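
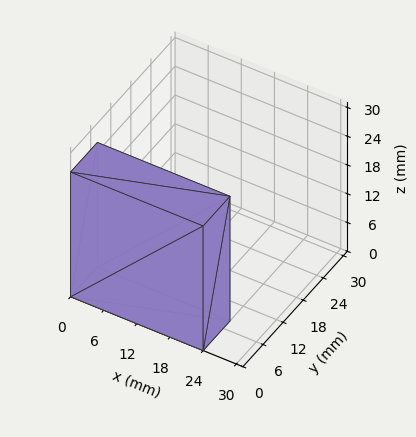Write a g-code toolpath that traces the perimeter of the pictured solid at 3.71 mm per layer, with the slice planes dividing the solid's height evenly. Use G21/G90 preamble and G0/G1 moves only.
Reading the render: the shape is a rectangular box, roughly 24 × 8 mm footprint and 26 mm tall (dimensions read to the nearest mm from the axis ticks). For the g-code, the solid's height is divided into equal slices at the stated Δz and each level perimeter traced with G1 moves after a G0 lift.

; perimeter-only toolpath
G21 ; units = mm
G90 ; absolute positioning
G28 ; home
; layer 1
G0 Z3.71
G0 X0.00 Y0.00
G1 X24.00 Y0.00
G1 X24.00 Y8.00
G1 X0.00 Y8.00
G1 X0.00 Y0.00
; layer 2
G0 Z7.43
G0 X0.00 Y0.00
G1 X24.00 Y0.00
G1 X24.00 Y8.00
G1 X0.00 Y8.00
G1 X0.00 Y0.00
; layer 3
G0 Z11.14
G0 X0.00 Y0.00
G1 X24.00 Y0.00
G1 X24.00 Y8.00
G1 X0.00 Y8.00
G1 X0.00 Y0.00
; layer 4
G0 Z14.86
G0 X0.00 Y0.00
G1 X24.00 Y0.00
G1 X24.00 Y8.00
G1 X0.00 Y8.00
G1 X0.00 Y0.00
; layer 5
G0 Z18.57
G0 X0.00 Y0.00
G1 X24.00 Y0.00
G1 X24.00 Y8.00
G1 X0.00 Y8.00
G1 X0.00 Y0.00
; layer 6
G0 Z22.29
G0 X0.00 Y0.00
G1 X24.00 Y0.00
G1 X24.00 Y8.00
G1 X0.00 Y8.00
G1 X0.00 Y0.00
; layer 7
G0 Z26.00
G0 X0.00 Y0.00
G1 X24.00 Y0.00
G1 X24.00 Y8.00
G1 X0.00 Y8.00
G1 X0.00 Y0.00
M2 ; end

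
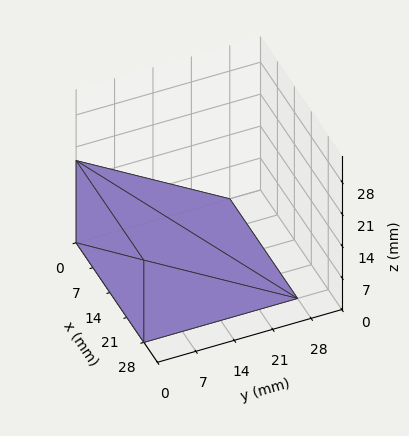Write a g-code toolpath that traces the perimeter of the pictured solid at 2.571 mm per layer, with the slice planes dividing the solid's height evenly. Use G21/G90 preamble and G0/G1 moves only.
Reading the render: the shape is a wedge (ramp): 28 × 28 mm base, rising to 18 mm along the y=0 edge and sloping linearly to z=0 at y=28 (dimensions read to the nearest mm from the axis ticks). For the g-code, the solid's height is divided into equal slices at the stated Δz and each level perimeter traced with G1 moves after a G0 lift.

; perimeter-only toolpath
G21 ; units = mm
G90 ; absolute positioning
G28 ; home
; layer 1
G0 Z2.571
G0 X0.000 Y0.000
G1 X28.000 Y0.000
G1 X28.000 Y24.000
G1 X0.000 Y24.000
G1 X0.000 Y0.000
; layer 2
G0 Z5.143
G0 X0.000 Y0.000
G1 X28.000 Y0.000
G1 X28.000 Y20.000
G1 X0.000 Y20.000
G1 X0.000 Y0.000
; layer 3
G0 Z7.714
G0 X0.000 Y0.000
G1 X28.000 Y0.000
G1 X28.000 Y16.000
G1 X0.000 Y16.000
G1 X0.000 Y0.000
; layer 4
G0 Z10.286
G0 X0.000 Y0.000
G1 X28.000 Y0.000
G1 X28.000 Y12.000
G1 X0.000 Y12.000
G1 X0.000 Y0.000
; layer 5
G0 Z12.857
G0 X0.000 Y0.000
G1 X28.000 Y0.000
G1 X28.000 Y8.000
G1 X0.000 Y8.000
G1 X0.000 Y0.000
; layer 6
G0 Z15.429
G0 X0.000 Y0.000
G1 X28.000 Y0.000
G1 X28.000 Y4.000
G1 X0.000 Y4.000
G1 X0.000 Y0.000
M2 ; end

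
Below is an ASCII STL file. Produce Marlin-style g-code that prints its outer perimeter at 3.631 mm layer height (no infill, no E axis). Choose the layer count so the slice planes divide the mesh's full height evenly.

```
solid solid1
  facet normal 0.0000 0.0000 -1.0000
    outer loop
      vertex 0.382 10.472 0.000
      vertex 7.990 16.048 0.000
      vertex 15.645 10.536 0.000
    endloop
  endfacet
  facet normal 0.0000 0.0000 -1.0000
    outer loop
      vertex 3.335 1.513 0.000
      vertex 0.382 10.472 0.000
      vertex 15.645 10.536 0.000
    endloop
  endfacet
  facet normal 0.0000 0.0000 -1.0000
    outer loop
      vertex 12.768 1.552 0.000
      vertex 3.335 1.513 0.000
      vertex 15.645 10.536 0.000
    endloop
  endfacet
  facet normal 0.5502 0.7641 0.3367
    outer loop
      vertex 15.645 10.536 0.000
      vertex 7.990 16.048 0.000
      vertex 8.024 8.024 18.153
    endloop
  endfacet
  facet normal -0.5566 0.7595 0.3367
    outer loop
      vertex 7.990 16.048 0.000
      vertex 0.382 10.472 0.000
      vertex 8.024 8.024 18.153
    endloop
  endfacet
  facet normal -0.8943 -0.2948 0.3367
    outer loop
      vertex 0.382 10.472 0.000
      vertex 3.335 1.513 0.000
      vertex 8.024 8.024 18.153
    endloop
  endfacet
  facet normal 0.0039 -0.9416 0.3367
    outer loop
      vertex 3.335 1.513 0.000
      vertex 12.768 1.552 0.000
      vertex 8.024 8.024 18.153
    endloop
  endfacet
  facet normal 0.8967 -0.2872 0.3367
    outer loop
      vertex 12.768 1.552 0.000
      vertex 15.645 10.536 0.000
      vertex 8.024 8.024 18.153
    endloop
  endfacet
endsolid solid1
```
; perimeter-only toolpath
G21 ; units = mm
G90 ; absolute positioning
G28 ; home
; layer 1
G0 Z3.631
G0 X14.121 Y10.034
G1 X7.997 Y14.443
G1 X1.910 Y9.982
G1 X4.273 Y2.815
G1 X11.819 Y2.846
G1 X14.121 Y10.034
; layer 2
G0 Z7.261
G0 X12.597 Y9.531
G1 X8.004 Y12.838
G1 X3.439 Y9.493
G1 X5.211 Y4.117
G1 X10.870 Y4.141
G1 X12.597 Y9.531
; layer 3
G0 Z10.892
G0 X11.072 Y9.029
G1 X8.010 Y11.234
G1 X4.967 Y9.003
G1 X6.148 Y5.420
G1 X9.922 Y5.435
G1 X11.072 Y9.029
; layer 4
G0 Z14.522
G0 X9.548 Y8.526
G1 X8.017 Y9.629
G1 X6.496 Y8.514
G1 X7.086 Y6.722
G1 X8.973 Y6.730
G1 X9.548 Y8.526
M2 ; end

The solid is a regular 5-sided pyramid, base circumscribed radius ≈ 8.02 mm, apex at z ≈ 18.2 mm. Slicing at Δz = 3.631 mm — 5 equal slices spanning the solid's height, so layer i sits at z = i·h/5 — gives 4 non-empty perimeters. Each is a 5-segment closed polygon; G0 lifts to the layer z and rapids to the start vertex, then G1 traces the edges. The cross-section shrinks linearly with z (the slice at the apex is degenerate and omitted).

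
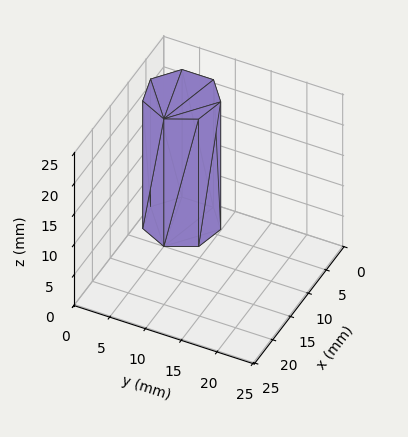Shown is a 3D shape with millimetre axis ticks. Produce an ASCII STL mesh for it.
Reading the render: the shape is a regular 7-sided prism (a cylinder approximated with 7 flat sides), circumscribed radius ≈ 5 mm, height ≈ 21 mm (dimensions read to the nearest mm from the axis ticks). For the STL, each face is triangulated and given an outward normal.

solid part
  facet normal 0.0000 0.0000 -1.0000
    outer loop
      vertex 3.9 9.9 0.0
      vertex 8.1 8.9 0.0
      vertex 10.0 5.0 0.0
    endloop
  endfacet
  facet normal 0.0000 0.0000 -1.0000
    outer loop
      vertex 0.5 7.2 0.0
      vertex 3.9 9.9 0.0
      vertex 10.0 5.0 0.0
    endloop
  endfacet
  facet normal 0.0000 0.0000 -1.0000
    outer loop
      vertex 0.5 2.8 0.0
      vertex 0.5 7.2 0.0
      vertex 10.0 5.0 0.0
    endloop
  endfacet
  facet normal 0.0000 0.0000 -1.0000
    outer loop
      vertex 3.9 0.1 0.0
      vertex 0.5 2.8 0.0
      vertex 10.0 5.0 0.0
    endloop
  endfacet
  facet normal 0.0000 0.0000 -1.0000
    outer loop
      vertex 8.1 1.1 0.0
      vertex 3.9 0.1 0.0
      vertex 10.0 5.0 0.0
    endloop
  endfacet
  facet normal 0.0000 0.0000 1.0000
    outer loop
      vertex 10.0 5.0 21.0
      vertex 8.1 8.9 21.0
      vertex 3.9 9.9 21.0
    endloop
  endfacet
  facet normal 0.0000 0.0000 1.0000
    outer loop
      vertex 10.0 5.0 21.0
      vertex 3.9 9.9 21.0
      vertex 0.5 7.2 21.0
    endloop
  endfacet
  facet normal 0.0000 0.0000 1.0000
    outer loop
      vertex 10.0 5.0 21.0
      vertex 0.5 7.2 21.0
      vertex 0.5 2.8 21.0
    endloop
  endfacet
  facet normal 0.0000 0.0000 1.0000
    outer loop
      vertex 10.0 5.0 21.0
      vertex 0.5 2.8 21.0
      vertex 3.9 0.1 21.0
    endloop
  endfacet
  facet normal 0.0000 0.0000 1.0000
    outer loop
      vertex 10.0 5.0 21.0
      vertex 3.9 0.1 21.0
      vertex 8.1 1.1 21.0
    endloop
  endfacet
  facet normal 0.8990 0.4380 0.0000
    outer loop
      vertex 10.0 5.0 0.0
      vertex 8.1 8.9 0.0
      vertex 8.1 8.9 21.0
    endloop
  endfacet
  facet normal 0.8990 0.4380 0.0000
    outer loop
      vertex 10.0 5.0 0.0
      vertex 8.1 8.9 21.0
      vertex 10.0 5.0 21.0
    endloop
  endfacet
  facet normal 0.2316 0.9728 0.0000
    outer loop
      vertex 8.1 8.9 0.0
      vertex 3.9 9.9 0.0
      vertex 3.9 9.9 21.0
    endloop
  endfacet
  facet normal 0.2316 0.9728 0.0000
    outer loop
      vertex 8.1 8.9 0.0
      vertex 3.9 9.9 21.0
      vertex 8.1 8.9 21.0
    endloop
  endfacet
  facet normal -0.6219 0.7831 0.0000
    outer loop
      vertex 3.9 9.9 0.0
      vertex 0.5 7.2 0.0
      vertex 0.5 7.2 21.0
    endloop
  endfacet
  facet normal -0.6219 0.7831 0.0000
    outer loop
      vertex 3.9 9.9 0.0
      vertex 0.5 7.2 21.0
      vertex 3.9 9.9 21.0
    endloop
  endfacet
  facet normal -1.0000 0.0000 0.0000
    outer loop
      vertex 0.5 7.2 0.0
      vertex 0.5 2.8 0.0
      vertex 0.5 2.8 21.0
    endloop
  endfacet
  facet normal -1.0000 0.0000 0.0000
    outer loop
      vertex 0.5 7.2 0.0
      vertex 0.5 2.8 21.0
      vertex 0.5 7.2 21.0
    endloop
  endfacet
  facet normal -0.6219 -0.7831 0.0000
    outer loop
      vertex 0.5 2.8 0.0
      vertex 3.9 0.1 0.0
      vertex 3.9 0.1 21.0
    endloop
  endfacet
  facet normal -0.6219 -0.7831 0.0000
    outer loop
      vertex 0.5 2.8 0.0
      vertex 3.9 0.1 21.0
      vertex 0.5 2.8 21.0
    endloop
  endfacet
  facet normal 0.2316 -0.9728 0.0000
    outer loop
      vertex 3.9 0.1 0.0
      vertex 8.1 1.1 0.0
      vertex 8.1 1.1 21.0
    endloop
  endfacet
  facet normal 0.2316 -0.9728 0.0000
    outer loop
      vertex 3.9 0.1 0.0
      vertex 8.1 1.1 21.0
      vertex 3.9 0.1 21.0
    endloop
  endfacet
  facet normal 0.8990 -0.4380 0.0000
    outer loop
      vertex 8.1 1.1 0.0
      vertex 10.0 5.0 0.0
      vertex 10.0 5.0 21.0
    endloop
  endfacet
  facet normal 0.8990 -0.4380 0.0000
    outer loop
      vertex 8.1 1.1 0.0
      vertex 10.0 5.0 21.0
      vertex 8.1 1.1 21.0
    endloop
  endfacet
endsolid part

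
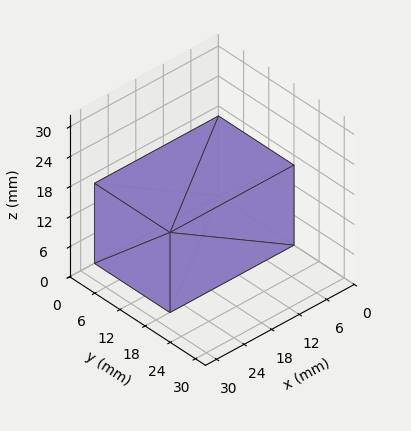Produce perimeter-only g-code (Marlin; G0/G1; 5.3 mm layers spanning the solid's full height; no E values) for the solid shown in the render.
Reading the render: the shape is a rectangular box, roughly 27 × 18 mm footprint and 16 mm tall (dimensions read to the nearest mm from the axis ticks). For the g-code, the solid's height is divided into equal slices at the stated Δz and each level perimeter traced with G1 moves after a G0 lift.

; perimeter-only toolpath
G21 ; units = mm
G90 ; absolute positioning
G28 ; home
; layer 1
G0 Z5.3
G0 X0.0 Y0.0
G1 X27.0 Y0.0
G1 X27.0 Y18.0
G1 X0.0 Y18.0
G1 X0.0 Y0.0
; layer 2
G0 Z10.7
G0 X0.0 Y0.0
G1 X27.0 Y0.0
G1 X27.0 Y18.0
G1 X0.0 Y18.0
G1 X0.0 Y0.0
; layer 3
G0 Z16.0
G0 X0.0 Y0.0
G1 X27.0 Y0.0
G1 X27.0 Y18.0
G1 X0.0 Y18.0
G1 X0.0 Y0.0
M2 ; end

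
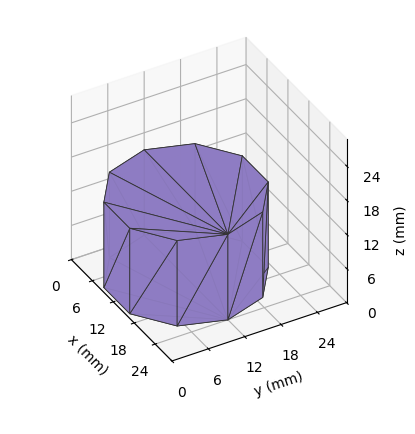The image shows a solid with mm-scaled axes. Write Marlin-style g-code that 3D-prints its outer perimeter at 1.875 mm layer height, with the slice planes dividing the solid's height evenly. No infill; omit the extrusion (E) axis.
Reading the render: the shape is a regular 10-sided prism (a cylinder approximated with 10 flat sides), circumscribed radius ≈ 12 mm, height ≈ 15 mm (dimensions read to the nearest mm from the axis ticks). For the g-code, the solid's height is divided into equal slices at the stated Δz and each level perimeter traced with G1 moves after a G0 lift.

; perimeter-only toolpath
G21 ; units = mm
G90 ; absolute positioning
G28 ; home
; layer 1
G0 Z1.875
G0 X24.000 Y12.000
G1 X21.708 Y19.053
G1 X15.708 Y23.413
G1 X8.292 Y23.413
G1 X2.292 Y19.053
G1 X0.000 Y12.000
G1 X2.292 Y4.947
G1 X8.292 Y0.587
G1 X15.708 Y0.587
G1 X21.708 Y4.947
G1 X24.000 Y12.000
; layer 2
G0 Z3.750
G0 X24.000 Y12.000
G1 X21.708 Y19.053
G1 X15.708 Y23.413
G1 X8.292 Y23.413
G1 X2.292 Y19.053
G1 X0.000 Y12.000
G1 X2.292 Y4.947
G1 X8.292 Y0.587
G1 X15.708 Y0.587
G1 X21.708 Y4.947
G1 X24.000 Y12.000
; layer 3
G0 Z5.625
G0 X24.000 Y12.000
G1 X21.708 Y19.053
G1 X15.708 Y23.413
G1 X8.292 Y23.413
G1 X2.292 Y19.053
G1 X0.000 Y12.000
G1 X2.292 Y4.947
G1 X8.292 Y0.587
G1 X15.708 Y0.587
G1 X21.708 Y4.947
G1 X24.000 Y12.000
; layer 4
G0 Z7.500
G0 X24.000 Y12.000
G1 X21.708 Y19.053
G1 X15.708 Y23.413
G1 X8.292 Y23.413
G1 X2.292 Y19.053
G1 X0.000 Y12.000
G1 X2.292 Y4.947
G1 X8.292 Y0.587
G1 X15.708 Y0.587
G1 X21.708 Y4.947
G1 X24.000 Y12.000
; layer 5
G0 Z9.375
G0 X24.000 Y12.000
G1 X21.708 Y19.053
G1 X15.708 Y23.413
G1 X8.292 Y23.413
G1 X2.292 Y19.053
G1 X0.000 Y12.000
G1 X2.292 Y4.947
G1 X8.292 Y0.587
G1 X15.708 Y0.587
G1 X21.708 Y4.947
G1 X24.000 Y12.000
; layer 6
G0 Z11.250
G0 X24.000 Y12.000
G1 X21.708 Y19.053
G1 X15.708 Y23.413
G1 X8.292 Y23.413
G1 X2.292 Y19.053
G1 X0.000 Y12.000
G1 X2.292 Y4.947
G1 X8.292 Y0.587
G1 X15.708 Y0.587
G1 X21.708 Y4.947
G1 X24.000 Y12.000
; layer 7
G0 Z13.125
G0 X24.000 Y12.000
G1 X21.708 Y19.053
G1 X15.708 Y23.413
G1 X8.292 Y23.413
G1 X2.292 Y19.053
G1 X0.000 Y12.000
G1 X2.292 Y4.947
G1 X8.292 Y0.587
G1 X15.708 Y0.587
G1 X21.708 Y4.947
G1 X24.000 Y12.000
; layer 8
G0 Z15.000
G0 X24.000 Y12.000
G1 X21.708 Y19.053
G1 X15.708 Y23.413
G1 X8.292 Y23.413
G1 X2.292 Y19.053
G1 X0.000 Y12.000
G1 X2.292 Y4.947
G1 X8.292 Y0.587
G1 X15.708 Y0.587
G1 X21.708 Y4.947
G1 X24.000 Y12.000
M2 ; end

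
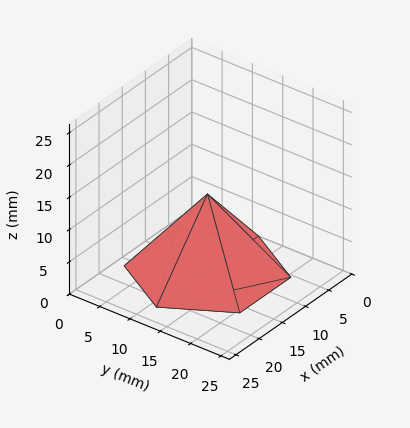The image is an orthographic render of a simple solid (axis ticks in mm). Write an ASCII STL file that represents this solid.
Reading the render: the shape is a regular 6-sided pyramid, base circumscribed radius ≈ 11 mm, apex at z ≈ 12 mm (dimensions read to the nearest mm from the axis ticks). For the STL, each face is triangulated and given an outward normal.

solid part
  facet normal 0.0000 0.0000 -1.0000
    outer loop
      vertex 5.50 20.53 0.00
      vertex 16.50 20.53 0.00
      vertex 22.00 11.00 0.00
    endloop
  endfacet
  facet normal 0.0000 0.0000 -1.0000
    outer loop
      vertex 0.00 11.00 0.00
      vertex 5.50 20.53 0.00
      vertex 22.00 11.00 0.00
    endloop
  endfacet
  facet normal 0.0000 0.0000 -1.0000
    outer loop
      vertex 5.50 1.47 0.00
      vertex 0.00 11.00 0.00
      vertex 22.00 11.00 0.00
    endloop
  endfacet
  facet normal 0.0000 0.0000 -1.0000
    outer loop
      vertex 16.50 1.47 0.00
      vertex 5.50 1.47 0.00
      vertex 22.00 11.00 0.00
    endloop
  endfacet
  facet normal 0.6783 0.3915 0.6218
    outer loop
      vertex 22.00 11.00 0.00
      vertex 16.50 20.53 0.00
      vertex 11.00 11.00 12.00
    endloop
  endfacet
  facet normal 0.0000 0.7831 0.6219
    outer loop
      vertex 16.50 20.53 0.00
      vertex 5.50 20.53 0.00
      vertex 11.00 11.00 12.00
    endloop
  endfacet
  facet normal -0.6783 0.3915 0.6218
    outer loop
      vertex 5.50 20.53 0.00
      vertex 0.00 11.00 0.00
      vertex 11.00 11.00 12.00
    endloop
  endfacet
  facet normal -0.6783 -0.3915 0.6218
    outer loop
      vertex 0.00 11.00 0.00
      vertex 5.50 1.47 0.00
      vertex 11.00 11.00 12.00
    endloop
  endfacet
  facet normal 0.0000 -0.7831 0.6219
    outer loop
      vertex 5.50 1.47 0.00
      vertex 16.50 1.47 0.00
      vertex 11.00 11.00 12.00
    endloop
  endfacet
  facet normal 0.6783 -0.3915 0.6218
    outer loop
      vertex 16.50 1.47 0.00
      vertex 22.00 11.00 0.00
      vertex 11.00 11.00 12.00
    endloop
  endfacet
endsolid part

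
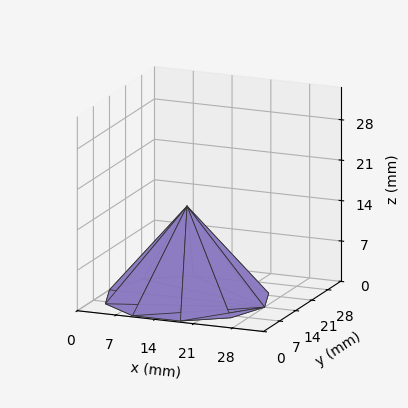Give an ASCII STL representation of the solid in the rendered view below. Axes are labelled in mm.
Reading the render: the shape is a regular 10-sided pyramid, base circumscribed radius ≈ 14 mm, apex at z ≈ 16 mm (dimensions read to the nearest mm from the axis ticks). For the STL, each face is triangulated and given an outward normal.

solid part
  facet normal 0.0000 0.0000 -1.0000
    outer loop
      vertex 18.326 27.315 0.000
      vertex 25.326 22.229 0.000
      vertex 28.000 14.000 0.000
    endloop
  endfacet
  facet normal 0.0000 0.0000 -1.0000
    outer loop
      vertex 9.674 27.315 0.000
      vertex 18.326 27.315 0.000
      vertex 28.000 14.000 0.000
    endloop
  endfacet
  facet normal 0.0000 0.0000 -1.0000
    outer loop
      vertex 2.674 22.229 0.000
      vertex 9.674 27.315 0.000
      vertex 28.000 14.000 0.000
    endloop
  endfacet
  facet normal 0.0000 0.0000 -1.0000
    outer loop
      vertex 0.000 14.000 0.000
      vertex 2.674 22.229 0.000
      vertex 28.000 14.000 0.000
    endloop
  endfacet
  facet normal 0.0000 0.0000 -1.0000
    outer loop
      vertex 2.674 5.771 0.000
      vertex 0.000 14.000 0.000
      vertex 28.000 14.000 0.000
    endloop
  endfacet
  facet normal 0.0000 0.0000 -1.0000
    outer loop
      vertex 9.674 0.685 0.000
      vertex 2.674 5.771 0.000
      vertex 28.000 14.000 0.000
    endloop
  endfacet
  facet normal 0.0000 0.0000 -1.0000
    outer loop
      vertex 18.326 0.685 0.000
      vertex 9.674 0.685 0.000
      vertex 28.000 14.000 0.000
    endloop
  endfacet
  facet normal 0.0000 0.0000 -1.0000
    outer loop
      vertex 25.326 5.771 0.000
      vertex 18.326 0.685 0.000
      vertex 28.000 14.000 0.000
    endloop
  endfacet
  facet normal 0.7310 0.2375 0.6397
    outer loop
      vertex 28.000 14.000 0.000
      vertex 25.326 22.229 0.000
      vertex 14.000 14.000 16.000
    endloop
  endfacet
  facet normal 0.4518 0.6219 0.6397
    outer loop
      vertex 25.326 22.229 0.000
      vertex 18.326 27.315 0.000
      vertex 14.000 14.000 16.000
    endloop
  endfacet
  facet normal 0.0000 0.7687 0.6397
    outer loop
      vertex 18.326 27.315 0.000
      vertex 9.674 27.315 0.000
      vertex 14.000 14.000 16.000
    endloop
  endfacet
  facet normal -0.4518 0.6219 0.6397
    outer loop
      vertex 9.674 27.315 0.000
      vertex 2.674 22.229 0.000
      vertex 14.000 14.000 16.000
    endloop
  endfacet
  facet normal -0.7310 0.2375 0.6397
    outer loop
      vertex 2.674 22.229 0.000
      vertex 0.000 14.000 0.000
      vertex 14.000 14.000 16.000
    endloop
  endfacet
  facet normal -0.7310 -0.2375 0.6397
    outer loop
      vertex 0.000 14.000 0.000
      vertex 2.674 5.771 0.000
      vertex 14.000 14.000 16.000
    endloop
  endfacet
  facet normal -0.4518 -0.6219 0.6397
    outer loop
      vertex 2.674 5.771 0.000
      vertex 9.674 0.685 0.000
      vertex 14.000 14.000 16.000
    endloop
  endfacet
  facet normal 0.0000 -0.7687 0.6397
    outer loop
      vertex 9.674 0.685 0.000
      vertex 18.326 0.685 0.000
      vertex 14.000 14.000 16.000
    endloop
  endfacet
  facet normal 0.4518 -0.6219 0.6397
    outer loop
      vertex 18.326 0.685 0.000
      vertex 25.326 5.771 0.000
      vertex 14.000 14.000 16.000
    endloop
  endfacet
  facet normal 0.7310 -0.2375 0.6397
    outer loop
      vertex 25.326 5.771 0.000
      vertex 28.000 14.000 0.000
      vertex 14.000 14.000 16.000
    endloop
  endfacet
endsolid part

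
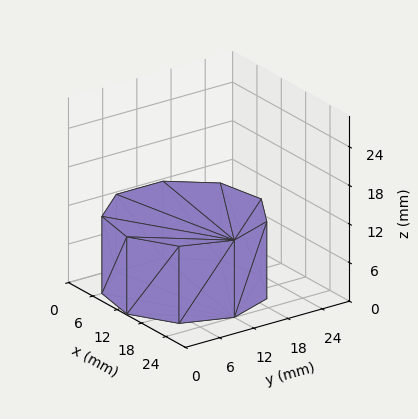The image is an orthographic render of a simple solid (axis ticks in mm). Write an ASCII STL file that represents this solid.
Reading the render: the shape is a regular 9-sided prism (a cylinder approximated with 9 flat sides), circumscribed radius ≈ 12 mm, height ≈ 12 mm (dimensions read to the nearest mm from the axis ticks). For the STL, each face is triangulated and given an outward normal.

solid part
  facet normal 0.0000 0.0000 -1.0000
    outer loop
      vertex 14.1 23.8 0.0
      vertex 21.2 19.7 0.0
      vertex 24.0 12.0 0.0
    endloop
  endfacet
  facet normal 0.0000 0.0000 -1.0000
    outer loop
      vertex 6.0 22.4 0.0
      vertex 14.1 23.8 0.0
      vertex 24.0 12.0 0.0
    endloop
  endfacet
  facet normal 0.0000 0.0000 -1.0000
    outer loop
      vertex 0.7 16.1 0.0
      vertex 6.0 22.4 0.0
      vertex 24.0 12.0 0.0
    endloop
  endfacet
  facet normal 0.0000 0.0000 -1.0000
    outer loop
      vertex 0.7 7.9 0.0
      vertex 0.7 16.1 0.0
      vertex 24.0 12.0 0.0
    endloop
  endfacet
  facet normal 0.0000 0.0000 -1.0000
    outer loop
      vertex 6.0 1.6 0.0
      vertex 0.7 7.9 0.0
      vertex 24.0 12.0 0.0
    endloop
  endfacet
  facet normal 0.0000 0.0000 -1.0000
    outer loop
      vertex 14.1 0.2 0.0
      vertex 6.0 1.6 0.0
      vertex 24.0 12.0 0.0
    endloop
  endfacet
  facet normal 0.0000 0.0000 -1.0000
    outer loop
      vertex 21.2 4.3 0.0
      vertex 14.1 0.2 0.0
      vertex 24.0 12.0 0.0
    endloop
  endfacet
  facet normal 0.0000 0.0000 1.0000
    outer loop
      vertex 24.0 12.0 12.0
      vertex 21.2 19.7 12.0
      vertex 14.1 23.8 12.0
    endloop
  endfacet
  facet normal 0.0000 0.0000 1.0000
    outer loop
      vertex 24.0 12.0 12.0
      vertex 14.1 23.8 12.0
      vertex 6.0 22.4 12.0
    endloop
  endfacet
  facet normal 0.0000 0.0000 1.0000
    outer loop
      vertex 24.0 12.0 12.0
      vertex 6.0 22.4 12.0
      vertex 0.7 16.1 12.0
    endloop
  endfacet
  facet normal 0.0000 0.0000 1.0000
    outer loop
      vertex 24.0 12.0 12.0
      vertex 0.7 16.1 12.0
      vertex 0.7 7.9 12.0
    endloop
  endfacet
  facet normal 0.0000 0.0000 1.0000
    outer loop
      vertex 24.0 12.0 12.0
      vertex 0.7 7.9 12.0
      vertex 6.0 1.6 12.0
    endloop
  endfacet
  facet normal 0.0000 0.0000 1.0000
    outer loop
      vertex 24.0 12.0 12.0
      vertex 6.0 1.6 12.0
      vertex 14.1 0.2 12.0
    endloop
  endfacet
  facet normal 0.0000 0.0000 1.0000
    outer loop
      vertex 24.0 12.0 12.0
      vertex 14.1 0.2 12.0
      vertex 21.2 4.3 12.0
    endloop
  endfacet
  facet normal 0.9398 0.3417 0.0000
    outer loop
      vertex 24.0 12.0 0.0
      vertex 21.2 19.7 0.0
      vertex 21.2 19.7 12.0
    endloop
  endfacet
  facet normal 0.9398 0.3417 0.0000
    outer loop
      vertex 24.0 12.0 0.0
      vertex 21.2 19.7 12.0
      vertex 24.0 12.0 12.0
    endloop
  endfacet
  facet normal 0.5001 0.8660 0.0000
    outer loop
      vertex 21.2 19.7 0.0
      vertex 14.1 23.8 0.0
      vertex 14.1 23.8 12.0
    endloop
  endfacet
  facet normal 0.5001 0.8660 0.0000
    outer loop
      vertex 21.2 19.7 0.0
      vertex 14.1 23.8 12.0
      vertex 21.2 19.7 12.0
    endloop
  endfacet
  facet normal -0.1703 0.9854 0.0000
    outer loop
      vertex 14.1 23.8 0.0
      vertex 6.0 22.4 0.0
      vertex 6.0 22.4 12.0
    endloop
  endfacet
  facet normal -0.1703 0.9854 0.0000
    outer loop
      vertex 14.1 23.8 0.0
      vertex 6.0 22.4 12.0
      vertex 14.1 23.8 12.0
    endloop
  endfacet
  facet normal -0.7652 0.6438 0.0000
    outer loop
      vertex 6.0 22.4 0.0
      vertex 0.7 16.1 0.0
      vertex 0.7 16.1 12.0
    endloop
  endfacet
  facet normal -0.7652 0.6438 0.0000
    outer loop
      vertex 6.0 22.4 0.0
      vertex 0.7 16.1 12.0
      vertex 6.0 22.4 12.0
    endloop
  endfacet
  facet normal -1.0000 0.0000 0.0000
    outer loop
      vertex 0.7 16.1 0.0
      vertex 0.7 7.9 0.0
      vertex 0.7 7.9 12.0
    endloop
  endfacet
  facet normal -1.0000 0.0000 0.0000
    outer loop
      vertex 0.7 16.1 0.0
      vertex 0.7 7.9 12.0
      vertex 0.7 16.1 12.0
    endloop
  endfacet
  facet normal -0.7652 -0.6438 0.0000
    outer loop
      vertex 0.7 7.9 0.0
      vertex 6.0 1.6 0.0
      vertex 6.0 1.6 12.0
    endloop
  endfacet
  facet normal -0.7652 -0.6438 0.0000
    outer loop
      vertex 0.7 7.9 0.0
      vertex 6.0 1.6 12.0
      vertex 0.7 7.9 12.0
    endloop
  endfacet
  facet normal -0.1703 -0.9854 0.0000
    outer loop
      vertex 6.0 1.6 0.0
      vertex 14.1 0.2 0.0
      vertex 14.1 0.2 12.0
    endloop
  endfacet
  facet normal -0.1703 -0.9854 0.0000
    outer loop
      vertex 6.0 1.6 0.0
      vertex 14.1 0.2 12.0
      vertex 6.0 1.6 12.0
    endloop
  endfacet
  facet normal 0.5001 -0.8660 0.0000
    outer loop
      vertex 14.1 0.2 0.0
      vertex 21.2 4.3 0.0
      vertex 21.2 4.3 12.0
    endloop
  endfacet
  facet normal 0.5001 -0.8660 0.0000
    outer loop
      vertex 14.1 0.2 0.0
      vertex 21.2 4.3 12.0
      vertex 14.1 0.2 12.0
    endloop
  endfacet
  facet normal 0.9398 -0.3417 0.0000
    outer loop
      vertex 21.2 4.3 0.0
      vertex 24.0 12.0 0.0
      vertex 24.0 12.0 12.0
    endloop
  endfacet
  facet normal 0.9398 -0.3417 0.0000
    outer loop
      vertex 21.2 4.3 0.0
      vertex 24.0 12.0 12.0
      vertex 21.2 4.3 12.0
    endloop
  endfacet
endsolid part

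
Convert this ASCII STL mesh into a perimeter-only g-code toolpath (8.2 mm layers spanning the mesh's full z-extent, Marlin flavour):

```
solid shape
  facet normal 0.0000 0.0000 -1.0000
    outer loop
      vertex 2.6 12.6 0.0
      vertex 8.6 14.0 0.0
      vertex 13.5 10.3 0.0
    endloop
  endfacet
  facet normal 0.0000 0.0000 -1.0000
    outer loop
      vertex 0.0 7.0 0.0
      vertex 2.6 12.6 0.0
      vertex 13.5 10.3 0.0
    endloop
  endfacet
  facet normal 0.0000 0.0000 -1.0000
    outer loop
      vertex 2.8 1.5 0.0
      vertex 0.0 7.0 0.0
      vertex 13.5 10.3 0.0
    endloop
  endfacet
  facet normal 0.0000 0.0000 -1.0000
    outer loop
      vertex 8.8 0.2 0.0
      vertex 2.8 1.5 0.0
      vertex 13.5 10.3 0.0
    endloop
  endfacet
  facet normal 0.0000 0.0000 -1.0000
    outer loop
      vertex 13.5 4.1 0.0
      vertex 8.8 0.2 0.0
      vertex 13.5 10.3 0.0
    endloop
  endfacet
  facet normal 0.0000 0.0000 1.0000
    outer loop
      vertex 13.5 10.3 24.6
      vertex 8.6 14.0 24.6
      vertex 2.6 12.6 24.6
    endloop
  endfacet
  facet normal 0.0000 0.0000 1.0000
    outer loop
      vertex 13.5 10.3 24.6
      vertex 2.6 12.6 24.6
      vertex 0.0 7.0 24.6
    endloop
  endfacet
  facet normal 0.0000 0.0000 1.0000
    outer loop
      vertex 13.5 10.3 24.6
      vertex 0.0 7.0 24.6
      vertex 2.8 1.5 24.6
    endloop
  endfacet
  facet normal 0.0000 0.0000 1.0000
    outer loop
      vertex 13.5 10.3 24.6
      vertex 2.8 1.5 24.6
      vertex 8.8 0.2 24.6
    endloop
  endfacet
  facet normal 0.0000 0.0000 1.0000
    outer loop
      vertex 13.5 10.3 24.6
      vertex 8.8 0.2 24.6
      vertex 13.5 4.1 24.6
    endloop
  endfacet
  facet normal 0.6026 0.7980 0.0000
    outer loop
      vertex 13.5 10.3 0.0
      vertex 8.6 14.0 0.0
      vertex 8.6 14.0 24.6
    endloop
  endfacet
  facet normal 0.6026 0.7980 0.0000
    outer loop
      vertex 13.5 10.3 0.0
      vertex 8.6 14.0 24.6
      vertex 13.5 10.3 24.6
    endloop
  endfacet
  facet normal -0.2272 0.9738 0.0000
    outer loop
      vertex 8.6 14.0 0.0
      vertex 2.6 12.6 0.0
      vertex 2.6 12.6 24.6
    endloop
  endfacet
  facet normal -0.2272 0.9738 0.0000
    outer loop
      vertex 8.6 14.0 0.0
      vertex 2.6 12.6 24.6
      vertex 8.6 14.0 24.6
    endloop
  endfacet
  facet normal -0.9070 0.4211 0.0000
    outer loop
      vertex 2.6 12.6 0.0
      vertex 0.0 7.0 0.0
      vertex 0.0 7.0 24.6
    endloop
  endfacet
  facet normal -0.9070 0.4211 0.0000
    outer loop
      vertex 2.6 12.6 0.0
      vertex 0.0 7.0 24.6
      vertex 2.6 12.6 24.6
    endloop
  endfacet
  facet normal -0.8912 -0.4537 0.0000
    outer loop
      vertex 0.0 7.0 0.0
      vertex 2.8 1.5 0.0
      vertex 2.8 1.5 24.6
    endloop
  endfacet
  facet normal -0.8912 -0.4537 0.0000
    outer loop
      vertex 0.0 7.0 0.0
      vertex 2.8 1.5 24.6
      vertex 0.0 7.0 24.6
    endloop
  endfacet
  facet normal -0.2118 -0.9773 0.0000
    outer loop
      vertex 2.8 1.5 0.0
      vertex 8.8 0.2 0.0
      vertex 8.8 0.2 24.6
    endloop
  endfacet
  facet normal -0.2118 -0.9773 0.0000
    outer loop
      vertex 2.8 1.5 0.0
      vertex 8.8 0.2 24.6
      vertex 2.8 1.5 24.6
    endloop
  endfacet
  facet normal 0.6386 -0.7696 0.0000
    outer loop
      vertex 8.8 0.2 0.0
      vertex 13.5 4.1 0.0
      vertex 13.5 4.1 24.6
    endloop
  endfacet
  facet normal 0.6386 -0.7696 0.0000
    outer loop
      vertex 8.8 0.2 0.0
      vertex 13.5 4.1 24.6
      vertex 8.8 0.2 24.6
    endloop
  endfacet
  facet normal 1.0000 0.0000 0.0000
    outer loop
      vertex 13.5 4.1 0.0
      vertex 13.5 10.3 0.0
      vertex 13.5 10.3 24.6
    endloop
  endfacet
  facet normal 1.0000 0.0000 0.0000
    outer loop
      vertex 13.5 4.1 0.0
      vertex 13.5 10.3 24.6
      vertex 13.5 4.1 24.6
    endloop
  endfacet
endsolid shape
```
; perimeter-only toolpath
G21 ; units = mm
G90 ; absolute positioning
G28 ; home
; layer 1
G0 Z8.2
G0 X13.5 Y10.3
G1 X8.6 Y14.0
G1 X2.6 Y12.6
G1 X0.0 Y7.0
G1 X2.8 Y1.5
G1 X8.8 Y0.2
G1 X13.5 Y4.1
G1 X13.5 Y10.3
; layer 2
G0 Z16.4
G0 X13.5 Y10.3
G1 X8.6 Y14.0
G1 X2.6 Y12.6
G1 X0.0 Y7.0
G1 X2.8 Y1.5
G1 X8.8 Y0.2
G1 X13.5 Y4.1
G1 X13.5 Y10.3
; layer 3
G0 Z24.6
G0 X13.5 Y10.3
G1 X8.6 Y14.0
G1 X2.6 Y12.6
G1 X0.0 Y7.0
G1 X2.8 Y1.5
G1 X8.8 Y0.2
G1 X13.5 Y4.1
G1 X13.5 Y10.3
M2 ; end

The solid is a regular 7-sided prism (a cylinder approximated with 7 flat sides), circumscribed radius ≈ 7.1 mm, height ≈ 24.6 mm. Slicing at Δz = 8.2 mm — 3 equal slices spanning the solid's height, so layer i sits at z = i·h/3 — gives 3 non-empty perimeters. Each is a 7-segment closed polygon; G0 lifts to the layer z and rapids to the start vertex, then G1 traces the edges.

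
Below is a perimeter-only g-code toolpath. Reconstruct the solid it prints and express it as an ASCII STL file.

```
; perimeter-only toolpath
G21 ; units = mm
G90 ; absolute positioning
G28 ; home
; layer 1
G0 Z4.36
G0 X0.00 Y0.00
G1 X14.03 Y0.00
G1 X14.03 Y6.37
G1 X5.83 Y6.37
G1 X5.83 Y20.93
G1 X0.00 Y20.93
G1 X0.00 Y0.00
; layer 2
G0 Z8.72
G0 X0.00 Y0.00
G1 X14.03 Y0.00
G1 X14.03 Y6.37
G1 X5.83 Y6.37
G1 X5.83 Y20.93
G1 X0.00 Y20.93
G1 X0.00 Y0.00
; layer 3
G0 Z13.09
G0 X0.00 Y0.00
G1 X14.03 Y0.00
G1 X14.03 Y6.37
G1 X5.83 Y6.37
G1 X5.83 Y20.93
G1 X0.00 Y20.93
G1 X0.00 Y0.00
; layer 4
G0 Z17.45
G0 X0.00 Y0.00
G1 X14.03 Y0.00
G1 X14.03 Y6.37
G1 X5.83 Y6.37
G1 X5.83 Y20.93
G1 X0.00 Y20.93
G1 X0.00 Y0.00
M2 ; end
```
solid part
  facet normal 0.0000 0.0000 -1.0000
    outer loop
      vertex 14.03 6.37 0.00
      vertex 14.03 0.00 0.00
      vertex 0.00 0.00 0.00
    endloop
  endfacet
  facet normal 0.0000 0.0000 -1.0000
    outer loop
      vertex 5.83 6.37 0.00
      vertex 14.03 6.37 0.00
      vertex 0.00 0.00 0.00
    endloop
  endfacet
  facet normal 0.0000 0.0000 -1.0000
    outer loop
      vertex 5.83 20.93 0.00
      vertex 5.83 6.37 0.00
      vertex 0.00 0.00 0.00
    endloop
  endfacet
  facet normal 0.0000 0.0000 -1.0000
    outer loop
      vertex 0.00 20.93 0.00
      vertex 5.83 20.93 0.00
      vertex 0.00 0.00 0.00
    endloop
  endfacet
  facet normal 0.0000 0.0000 1.0000
    outer loop
      vertex 0.00 0.00 17.45
      vertex 14.03 0.00 17.45
      vertex 14.03 6.37 17.45
    endloop
  endfacet
  facet normal 0.0000 0.0000 1.0000
    outer loop
      vertex 0.00 0.00 17.45
      vertex 14.03 6.37 17.45
      vertex 5.83 6.37 17.45
    endloop
  endfacet
  facet normal 0.0000 0.0000 1.0000
    outer loop
      vertex 0.00 0.00 17.45
      vertex 5.83 6.37 17.45
      vertex 5.83 20.93 17.45
    endloop
  endfacet
  facet normal 0.0000 0.0000 1.0000
    outer loop
      vertex 0.00 0.00 17.45
      vertex 5.83 20.93 17.45
      vertex 0.00 20.93 17.45
    endloop
  endfacet
  facet normal 0.0000 -1.0000 0.0000
    outer loop
      vertex 0.00 0.00 0.00
      vertex 14.03 0.00 0.00
      vertex 14.03 0.00 17.45
    endloop
  endfacet
  facet normal 0.0000 -1.0000 0.0000
    outer loop
      vertex 0.00 0.00 0.00
      vertex 14.03 0.00 17.45
      vertex 0.00 0.00 17.45
    endloop
  endfacet
  facet normal 1.0000 0.0000 0.0000
    outer loop
      vertex 14.03 0.00 0.00
      vertex 14.03 6.37 0.00
      vertex 14.03 6.37 17.45
    endloop
  endfacet
  facet normal 1.0000 0.0000 0.0000
    outer loop
      vertex 14.03 0.00 0.00
      vertex 14.03 6.37 17.45
      vertex 14.03 0.00 17.45
    endloop
  endfacet
  facet normal 0.0000 1.0000 0.0000
    outer loop
      vertex 14.03 6.37 0.00
      vertex 5.83 6.37 0.00
      vertex 5.83 6.37 17.45
    endloop
  endfacet
  facet normal 0.0000 1.0000 0.0000
    outer loop
      vertex 14.03 6.37 0.00
      vertex 5.83 6.37 17.45
      vertex 14.03 6.37 17.45
    endloop
  endfacet
  facet normal 1.0000 0.0000 0.0000
    outer loop
      vertex 5.83 6.37 0.00
      vertex 5.83 20.93 0.00
      vertex 5.83 20.93 17.45
    endloop
  endfacet
  facet normal 1.0000 0.0000 0.0000
    outer loop
      vertex 5.83 6.37 0.00
      vertex 5.83 20.93 17.45
      vertex 5.83 6.37 17.45
    endloop
  endfacet
  facet normal 0.0000 1.0000 0.0000
    outer loop
      vertex 5.83 20.93 0.00
      vertex 0.00 20.93 0.00
      vertex 0.00 20.93 17.45
    endloop
  endfacet
  facet normal 0.0000 1.0000 0.0000
    outer loop
      vertex 5.83 20.93 0.00
      vertex 0.00 20.93 17.45
      vertex 5.83 20.93 17.45
    endloop
  endfacet
  facet normal -1.0000 0.0000 0.0000
    outer loop
      vertex 0.00 20.93 0.00
      vertex 0.00 0.00 0.00
      vertex 0.00 0.00 17.45
    endloop
  endfacet
  facet normal -1.0000 0.0000 0.0000
    outer loop
      vertex 0.00 20.93 0.00
      vertex 0.00 0.00 17.45
      vertex 0.00 20.93 17.45
    endloop
  endfacet
endsolid part

The G0 Z moves step by Δz≈4.36 mm. Every layer's G1 loop is the same polygon, so the solid is a straight extrusion of it from z=0 to z≈17.4. Closing with flat bottom and top caps and triangulating gives 20 facets — an L-shaped prism: outer 14 × 20.9 mm, arm thicknesses ≈ 6.37 mm (horizontal) and 5.83 mm (vertical), extruded 17.4 mm in z.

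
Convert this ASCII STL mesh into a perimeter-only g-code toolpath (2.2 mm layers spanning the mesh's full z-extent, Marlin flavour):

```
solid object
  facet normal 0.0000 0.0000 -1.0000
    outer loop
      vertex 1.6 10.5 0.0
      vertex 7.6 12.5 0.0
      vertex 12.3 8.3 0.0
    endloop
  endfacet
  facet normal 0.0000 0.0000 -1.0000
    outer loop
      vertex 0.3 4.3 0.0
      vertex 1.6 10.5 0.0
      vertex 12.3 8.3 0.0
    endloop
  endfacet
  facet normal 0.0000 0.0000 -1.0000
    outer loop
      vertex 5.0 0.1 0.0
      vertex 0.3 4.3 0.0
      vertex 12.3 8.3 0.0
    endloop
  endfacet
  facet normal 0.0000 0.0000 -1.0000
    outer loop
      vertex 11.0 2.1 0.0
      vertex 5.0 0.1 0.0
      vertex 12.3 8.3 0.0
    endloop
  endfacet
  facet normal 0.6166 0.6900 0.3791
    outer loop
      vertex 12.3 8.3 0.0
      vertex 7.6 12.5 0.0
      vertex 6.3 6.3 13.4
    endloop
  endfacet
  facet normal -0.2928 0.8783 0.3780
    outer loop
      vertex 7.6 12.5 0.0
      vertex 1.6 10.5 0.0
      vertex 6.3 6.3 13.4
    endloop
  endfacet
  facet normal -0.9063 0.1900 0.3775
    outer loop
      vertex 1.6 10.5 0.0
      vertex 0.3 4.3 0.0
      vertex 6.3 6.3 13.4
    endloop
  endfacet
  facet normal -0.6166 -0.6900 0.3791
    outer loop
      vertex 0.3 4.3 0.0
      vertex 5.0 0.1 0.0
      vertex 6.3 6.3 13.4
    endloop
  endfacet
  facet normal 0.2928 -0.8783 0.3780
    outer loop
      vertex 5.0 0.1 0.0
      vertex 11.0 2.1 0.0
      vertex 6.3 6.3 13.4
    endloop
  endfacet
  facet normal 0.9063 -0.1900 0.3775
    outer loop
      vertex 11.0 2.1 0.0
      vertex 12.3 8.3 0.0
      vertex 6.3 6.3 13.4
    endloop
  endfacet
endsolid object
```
; perimeter-only toolpath
G21 ; units = mm
G90 ; absolute positioning
G28 ; home
; layer 1
G0 Z2.2
G0 X11.3 Y8.0
G1 X7.4 Y11.5
G1 X2.4 Y9.8
G1 X1.3 Y4.6
G1 X5.2 Y1.1
G1 X10.2 Y2.8
G1 X11.3 Y8.0
; layer 2
G0 Z4.5
G0 X10.3 Y7.6
G1 X7.2 Y10.4
G1 X3.2 Y9.1
G1 X2.3 Y5.0
G1 X5.4 Y2.2
G1 X9.4 Y3.5
G1 X10.3 Y7.6
; layer 3
G0 Z6.7
G0 X9.3 Y7.3
G1 X6.9 Y9.4
G1 X4.0 Y8.4
G1 X3.3 Y5.3
G1 X5.7 Y3.2
G1 X8.7 Y4.2
G1 X9.3 Y7.3
; layer 4
G0 Z8.9
G0 X8.3 Y7.0
G1 X6.7 Y8.4
G1 X4.7 Y7.7
G1 X4.3 Y5.6
G1 X5.9 Y4.2
G1 X7.9 Y4.9
G1 X8.3 Y7.0
; layer 5
G0 Z11.2
G0 X7.3 Y6.6
G1 X6.5 Y7.3
G1 X5.5 Y7.0
G1 X5.3 Y6.0
G1 X6.1 Y5.3
G1 X7.1 Y5.6
G1 X7.3 Y6.6
M2 ; end

The solid is a regular 6-sided pyramid, base circumscribed radius ≈ 6.3 mm, apex at z ≈ 13.4 mm. Slicing at Δz = 2.2 mm — 6 equal slices spanning the solid's height, so layer i sits at z = i·h/6 — gives 5 non-empty perimeters. Each is a 6-segment closed polygon; G0 lifts to the layer z and rapids to the start vertex, then G1 traces the edges. The cross-section shrinks linearly with z (the slice at the apex is degenerate and omitted).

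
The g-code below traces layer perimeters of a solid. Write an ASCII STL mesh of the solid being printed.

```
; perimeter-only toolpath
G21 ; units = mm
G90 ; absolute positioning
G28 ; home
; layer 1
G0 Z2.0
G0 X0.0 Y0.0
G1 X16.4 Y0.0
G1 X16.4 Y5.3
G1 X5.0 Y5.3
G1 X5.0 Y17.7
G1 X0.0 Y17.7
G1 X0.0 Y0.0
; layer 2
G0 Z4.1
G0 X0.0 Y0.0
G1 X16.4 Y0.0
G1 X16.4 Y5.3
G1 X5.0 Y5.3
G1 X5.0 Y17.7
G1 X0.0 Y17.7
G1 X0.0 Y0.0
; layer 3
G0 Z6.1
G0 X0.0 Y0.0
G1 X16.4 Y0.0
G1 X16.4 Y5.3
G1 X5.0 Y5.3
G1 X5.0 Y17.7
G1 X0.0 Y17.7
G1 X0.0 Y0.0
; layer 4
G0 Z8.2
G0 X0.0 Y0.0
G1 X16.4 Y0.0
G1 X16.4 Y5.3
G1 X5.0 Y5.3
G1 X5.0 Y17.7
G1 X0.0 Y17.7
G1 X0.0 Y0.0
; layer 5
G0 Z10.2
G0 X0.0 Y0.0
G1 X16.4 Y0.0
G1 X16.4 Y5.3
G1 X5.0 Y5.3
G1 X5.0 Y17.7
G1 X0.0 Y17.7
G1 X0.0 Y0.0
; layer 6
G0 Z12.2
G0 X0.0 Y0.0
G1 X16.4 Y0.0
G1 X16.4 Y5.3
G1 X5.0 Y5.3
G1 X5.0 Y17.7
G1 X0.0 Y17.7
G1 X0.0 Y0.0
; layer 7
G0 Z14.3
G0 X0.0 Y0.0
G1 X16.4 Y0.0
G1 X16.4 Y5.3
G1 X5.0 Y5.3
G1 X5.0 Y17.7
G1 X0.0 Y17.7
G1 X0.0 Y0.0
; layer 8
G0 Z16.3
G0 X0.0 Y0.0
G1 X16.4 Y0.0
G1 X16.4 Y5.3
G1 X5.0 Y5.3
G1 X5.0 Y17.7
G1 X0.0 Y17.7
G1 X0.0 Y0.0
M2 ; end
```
solid part
  facet normal 0.0000 0.0000 -1.0000
    outer loop
      vertex 16.4 5.3 0.0
      vertex 16.4 0.0 0.0
      vertex 0.0 0.0 0.0
    endloop
  endfacet
  facet normal 0.0000 0.0000 -1.0000
    outer loop
      vertex 5.0 5.3 0.0
      vertex 16.4 5.3 0.0
      vertex 0.0 0.0 0.0
    endloop
  endfacet
  facet normal 0.0000 0.0000 -1.0000
    outer loop
      vertex 5.0 17.7 0.0
      vertex 5.0 5.3 0.0
      vertex 0.0 0.0 0.0
    endloop
  endfacet
  facet normal 0.0000 0.0000 -1.0000
    outer loop
      vertex 0.0 17.7 0.0
      vertex 5.0 17.7 0.0
      vertex 0.0 0.0 0.0
    endloop
  endfacet
  facet normal 0.0000 0.0000 1.0000
    outer loop
      vertex 0.0 0.0 16.3
      vertex 16.4 0.0 16.3
      vertex 16.4 5.3 16.3
    endloop
  endfacet
  facet normal 0.0000 0.0000 1.0000
    outer loop
      vertex 0.0 0.0 16.3
      vertex 16.4 5.3 16.3
      vertex 5.0 5.3 16.3
    endloop
  endfacet
  facet normal 0.0000 0.0000 1.0000
    outer loop
      vertex 0.0 0.0 16.3
      vertex 5.0 5.3 16.3
      vertex 5.0 17.7 16.3
    endloop
  endfacet
  facet normal 0.0000 0.0000 1.0000
    outer loop
      vertex 0.0 0.0 16.3
      vertex 5.0 17.7 16.3
      vertex 0.0 17.7 16.3
    endloop
  endfacet
  facet normal 0.0000 -1.0000 0.0000
    outer loop
      vertex 0.0 0.0 0.0
      vertex 16.4 0.0 0.0
      vertex 16.4 0.0 16.3
    endloop
  endfacet
  facet normal 0.0000 -1.0000 0.0000
    outer loop
      vertex 0.0 0.0 0.0
      vertex 16.4 0.0 16.3
      vertex 0.0 0.0 16.3
    endloop
  endfacet
  facet normal 1.0000 0.0000 0.0000
    outer loop
      vertex 16.4 0.0 0.0
      vertex 16.4 5.3 0.0
      vertex 16.4 5.3 16.3
    endloop
  endfacet
  facet normal 1.0000 0.0000 0.0000
    outer loop
      vertex 16.4 0.0 0.0
      vertex 16.4 5.3 16.3
      vertex 16.4 0.0 16.3
    endloop
  endfacet
  facet normal 0.0000 1.0000 0.0000
    outer loop
      vertex 16.4 5.3 0.0
      vertex 5.0 5.3 0.0
      vertex 5.0 5.3 16.3
    endloop
  endfacet
  facet normal 0.0000 1.0000 0.0000
    outer loop
      vertex 16.4 5.3 0.0
      vertex 5.0 5.3 16.3
      vertex 16.4 5.3 16.3
    endloop
  endfacet
  facet normal 1.0000 0.0000 0.0000
    outer loop
      vertex 5.0 5.3 0.0
      vertex 5.0 17.7 0.0
      vertex 5.0 17.7 16.3
    endloop
  endfacet
  facet normal 1.0000 0.0000 0.0000
    outer loop
      vertex 5.0 5.3 0.0
      vertex 5.0 17.7 16.3
      vertex 5.0 5.3 16.3
    endloop
  endfacet
  facet normal 0.0000 1.0000 0.0000
    outer loop
      vertex 5.0 17.7 0.0
      vertex 0.0 17.7 0.0
      vertex 0.0 17.7 16.3
    endloop
  endfacet
  facet normal 0.0000 1.0000 0.0000
    outer loop
      vertex 5.0 17.7 0.0
      vertex 0.0 17.7 16.3
      vertex 5.0 17.7 16.3
    endloop
  endfacet
  facet normal -1.0000 0.0000 0.0000
    outer loop
      vertex 0.0 17.7 0.0
      vertex 0.0 0.0 0.0
      vertex 0.0 0.0 16.3
    endloop
  endfacet
  facet normal -1.0000 0.0000 0.0000
    outer loop
      vertex 0.0 17.7 0.0
      vertex 0.0 0.0 16.3
      vertex 0.0 17.7 16.3
    endloop
  endfacet
endsolid part

The G0 Z moves step by Δz≈2.0 mm. Every layer's G1 loop is the same polygon, so the solid is a straight extrusion of it from z=0 to z≈16.3. Closing with flat bottom and top caps and triangulating gives 20 facets — an L-shaped prism: outer 16.4 × 17.7 mm, arm thicknesses ≈ 5.3 mm (horizontal) and 5 mm (vertical), extruded 16.3 mm in z.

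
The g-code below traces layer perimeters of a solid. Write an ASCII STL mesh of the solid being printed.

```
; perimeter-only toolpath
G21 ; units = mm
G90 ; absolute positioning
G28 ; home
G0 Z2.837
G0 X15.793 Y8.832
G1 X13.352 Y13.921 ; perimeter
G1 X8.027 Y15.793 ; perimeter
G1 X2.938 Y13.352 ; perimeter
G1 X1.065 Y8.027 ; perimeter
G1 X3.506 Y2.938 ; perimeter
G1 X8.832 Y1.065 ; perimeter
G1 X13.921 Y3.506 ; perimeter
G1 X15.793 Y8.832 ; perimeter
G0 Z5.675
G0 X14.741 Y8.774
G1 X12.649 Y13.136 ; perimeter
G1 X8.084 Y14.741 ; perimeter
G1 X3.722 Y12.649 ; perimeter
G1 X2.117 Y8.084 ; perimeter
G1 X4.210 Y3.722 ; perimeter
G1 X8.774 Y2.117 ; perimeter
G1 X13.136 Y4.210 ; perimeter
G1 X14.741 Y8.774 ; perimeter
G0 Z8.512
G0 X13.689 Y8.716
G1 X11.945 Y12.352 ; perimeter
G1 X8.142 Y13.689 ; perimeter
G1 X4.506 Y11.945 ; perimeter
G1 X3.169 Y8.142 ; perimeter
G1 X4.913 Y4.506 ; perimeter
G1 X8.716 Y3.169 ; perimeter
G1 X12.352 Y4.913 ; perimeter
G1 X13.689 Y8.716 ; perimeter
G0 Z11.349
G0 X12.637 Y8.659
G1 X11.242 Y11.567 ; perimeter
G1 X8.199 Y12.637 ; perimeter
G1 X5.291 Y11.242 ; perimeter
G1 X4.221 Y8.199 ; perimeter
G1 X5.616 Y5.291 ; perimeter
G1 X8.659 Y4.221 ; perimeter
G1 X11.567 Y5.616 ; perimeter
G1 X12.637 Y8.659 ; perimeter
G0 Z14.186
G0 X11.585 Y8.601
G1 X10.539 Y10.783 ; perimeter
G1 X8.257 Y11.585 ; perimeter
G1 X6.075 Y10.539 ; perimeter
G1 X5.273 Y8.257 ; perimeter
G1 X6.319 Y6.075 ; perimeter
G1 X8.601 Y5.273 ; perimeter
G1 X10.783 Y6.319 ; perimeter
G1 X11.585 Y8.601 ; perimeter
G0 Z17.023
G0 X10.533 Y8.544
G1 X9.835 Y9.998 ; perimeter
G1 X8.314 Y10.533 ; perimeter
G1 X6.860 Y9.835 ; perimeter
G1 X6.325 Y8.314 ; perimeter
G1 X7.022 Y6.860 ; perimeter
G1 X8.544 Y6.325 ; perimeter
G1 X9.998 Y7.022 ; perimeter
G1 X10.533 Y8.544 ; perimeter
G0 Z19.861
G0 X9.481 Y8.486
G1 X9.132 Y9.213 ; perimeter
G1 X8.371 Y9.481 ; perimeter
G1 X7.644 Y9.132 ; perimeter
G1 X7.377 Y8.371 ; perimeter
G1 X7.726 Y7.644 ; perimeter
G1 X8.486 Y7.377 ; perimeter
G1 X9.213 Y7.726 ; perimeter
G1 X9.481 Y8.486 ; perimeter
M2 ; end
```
solid part
  facet normal 0.0000 0.0000 -1.0000
    outer loop
      vertex 7.969 16.845 0.000
      vertex 14.055 14.705 0.000
      vertex 16.845 8.889 0.000
    endloop
  endfacet
  facet normal 0.0000 0.0000 -1.0000
    outer loop
      vertex 2.153 14.055 0.000
      vertex 7.969 16.845 0.000
      vertex 16.845 8.889 0.000
    endloop
  endfacet
  facet normal 0.0000 0.0000 -1.0000
    outer loop
      vertex 0.013 7.969 0.000
      vertex 2.153 14.055 0.000
      vertex 16.845 8.889 0.000
    endloop
  endfacet
  facet normal 0.0000 0.0000 -1.0000
    outer loop
      vertex 2.803 2.153 0.000
      vertex 0.013 7.969 0.000
      vertex 16.845 8.889 0.000
    endloop
  endfacet
  facet normal 0.0000 0.0000 -1.0000
    outer loop
      vertex 8.889 0.013 0.000
      vertex 2.803 2.153 0.000
      vertex 16.845 8.889 0.000
    endloop
  endfacet
  facet normal 0.0000 0.0000 -1.0000
    outer loop
      vertex 14.705 2.803 0.000
      vertex 8.889 0.013 0.000
      vertex 16.845 8.889 0.000
    endloop
  endfacet
  facet normal 0.8528 0.4091 0.3245
    outer loop
      vertex 16.845 8.889 0.000
      vertex 14.055 14.705 0.000
      vertex 8.429 8.429 22.698
    endloop
  endfacet
  facet normal 0.3138 0.8923 0.3245
    outer loop
      vertex 14.055 14.705 0.000
      vertex 7.969 16.845 0.000
      vertex 8.429 8.429 22.698
    endloop
  endfacet
  facet normal -0.4091 0.8528 0.3245
    outer loop
      vertex 7.969 16.845 0.000
      vertex 2.153 14.055 0.000
      vertex 8.429 8.429 22.698
    endloop
  endfacet
  facet normal -0.8923 0.3138 0.3245
    outer loop
      vertex 2.153 14.055 0.000
      vertex 0.013 7.969 0.000
      vertex 8.429 8.429 22.698
    endloop
  endfacet
  facet normal -0.8528 -0.4091 0.3245
    outer loop
      vertex 0.013 7.969 0.000
      vertex 2.803 2.153 0.000
      vertex 8.429 8.429 22.698
    endloop
  endfacet
  facet normal -0.3138 -0.8923 0.3245
    outer loop
      vertex 2.803 2.153 0.000
      vertex 8.889 0.013 0.000
      vertex 8.429 8.429 22.698
    endloop
  endfacet
  facet normal 0.4091 -0.8528 0.3245
    outer loop
      vertex 8.889 0.013 0.000
      vertex 14.705 2.803 0.000
      vertex 8.429 8.429 22.698
    endloop
  endfacet
  facet normal 0.8923 -0.3138 0.3245
    outer loop
      vertex 14.705 2.803 0.000
      vertex 16.845 8.889 0.000
      vertex 8.429 8.429 22.698
    endloop
  endfacet
endsolid part

The G0 Z moves step by Δz≈2.837 mm. The G1 loops shrink linearly with z, so the solid tapers from its base footprint up to z≈22.7. Closing with a flat bottom cap and the tapered top and triangulating gives 14 facets — a regular 8-sided pyramid, base circumscribed radius ≈ 8.43 mm, apex at z ≈ 22.7 mm.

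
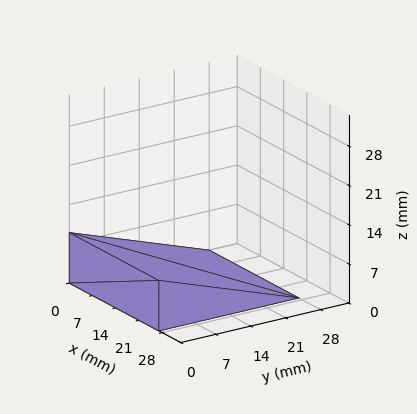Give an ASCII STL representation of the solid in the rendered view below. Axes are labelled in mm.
Reading the render: the shape is a wedge (ramp): 27 × 28 mm base, rising to 9 mm along the y=0 edge and sloping linearly to z=0 at y=28 (dimensions read to the nearest mm from the axis ticks). For the STL, each face is triangulated and given an outward normal.

solid part
  facet normal 0.0000 0.0000 -1.0000
    outer loop
      vertex 27.000 28.000 0.000
      vertex 27.000 0.000 0.000
      vertex 0.000 0.000 0.000
    endloop
  endfacet
  facet normal 0.0000 0.0000 -1.0000
    outer loop
      vertex 0.000 28.000 0.000
      vertex 27.000 28.000 0.000
      vertex 0.000 0.000 0.000
    endloop
  endfacet
  facet normal 0.0000 -1.0000 0.0000
    outer loop
      vertex 0.000 0.000 0.000
      vertex 27.000 0.000 0.000
      vertex 27.000 0.000 9.000
    endloop
  endfacet
  facet normal 0.0000 -1.0000 0.0000
    outer loop
      vertex 0.000 0.000 0.000
      vertex 27.000 0.000 9.000
      vertex 0.000 0.000 9.000
    endloop
  endfacet
  facet normal 0.0000 0.3060 0.9520
    outer loop
      vertex 0.000 0.000 9.000
      vertex 27.000 0.000 9.000
      vertex 27.000 28.000 0.000
    endloop
  endfacet
  facet normal 0.0000 0.3060 0.9520
    outer loop
      vertex 0.000 0.000 9.000
      vertex 27.000 28.000 0.000
      vertex 0.000 28.000 0.000
    endloop
  endfacet
  facet normal -1.0000 0.0000 0.0000
    outer loop
      vertex 0.000 0.000 9.000
      vertex 0.000 28.000 0.000
      vertex 0.000 0.000 0.000
    endloop
  endfacet
  facet normal 1.0000 0.0000 0.0000
    outer loop
      vertex 27.000 0.000 0.000
      vertex 27.000 28.000 0.000
      vertex 27.000 0.000 9.000
    endloop
  endfacet
endsolid part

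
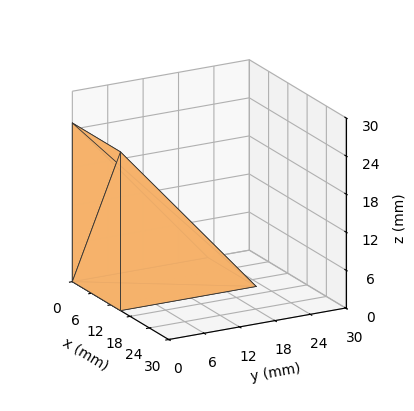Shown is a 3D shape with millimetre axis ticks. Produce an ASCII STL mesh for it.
Reading the render: the shape is a wedge (ramp): 15 × 23 mm base, rising to 25 mm along the y=0 edge and sloping linearly to z=0 at y=23 (dimensions read to the nearest mm from the axis ticks). For the STL, each face is triangulated and given an outward normal.

solid part
  facet normal 0.0000 0.0000 -1.0000
    outer loop
      vertex 15.0 23.0 0.0
      vertex 15.0 0.0 0.0
      vertex 0.0 0.0 0.0
    endloop
  endfacet
  facet normal 0.0000 0.0000 -1.0000
    outer loop
      vertex 0.0 23.0 0.0
      vertex 15.0 23.0 0.0
      vertex 0.0 0.0 0.0
    endloop
  endfacet
  facet normal 0.0000 -1.0000 0.0000
    outer loop
      vertex 0.0 0.0 0.0
      vertex 15.0 0.0 0.0
      vertex 15.0 0.0 25.0
    endloop
  endfacet
  facet normal 0.0000 -1.0000 0.0000
    outer loop
      vertex 0.0 0.0 0.0
      vertex 15.0 0.0 25.0
      vertex 0.0 0.0 25.0
    endloop
  endfacet
  facet normal 0.0000 0.7359 0.6771
    outer loop
      vertex 0.0 0.0 25.0
      vertex 15.0 0.0 25.0
      vertex 15.0 23.0 0.0
    endloop
  endfacet
  facet normal 0.0000 0.7359 0.6771
    outer loop
      vertex 0.0 0.0 25.0
      vertex 15.0 23.0 0.0
      vertex 0.0 23.0 0.0
    endloop
  endfacet
  facet normal -1.0000 0.0000 0.0000
    outer loop
      vertex 0.0 0.0 25.0
      vertex 0.0 23.0 0.0
      vertex 0.0 0.0 0.0
    endloop
  endfacet
  facet normal 1.0000 0.0000 0.0000
    outer loop
      vertex 15.0 0.0 0.0
      vertex 15.0 23.0 0.0
      vertex 15.0 0.0 25.0
    endloop
  endfacet
endsolid part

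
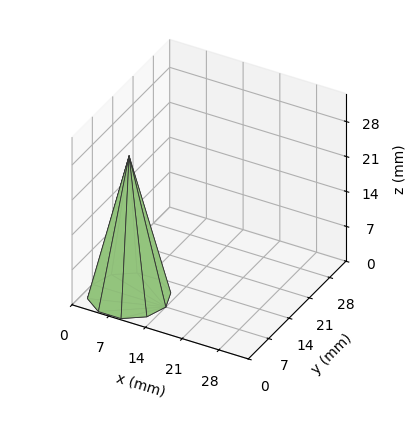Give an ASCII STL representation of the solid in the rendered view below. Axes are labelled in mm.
Reading the render: the shape is a regular 10-sided pyramid, base circumscribed radius ≈ 7 mm, apex at z ≈ 28 mm (dimensions read to the nearest mm from the axis ticks). For the STL, each face is triangulated and given an outward normal.

solid part
  facet normal 0.0000 0.0000 -1.0000
    outer loop
      vertex 9.163 13.657 0.000
      vertex 12.663 11.114 0.000
      vertex 14.000 7.000 0.000
    endloop
  endfacet
  facet normal 0.0000 0.0000 -1.0000
    outer loop
      vertex 4.837 13.657 0.000
      vertex 9.163 13.657 0.000
      vertex 14.000 7.000 0.000
    endloop
  endfacet
  facet normal 0.0000 0.0000 -1.0000
    outer loop
      vertex 1.337 11.114 0.000
      vertex 4.837 13.657 0.000
      vertex 14.000 7.000 0.000
    endloop
  endfacet
  facet normal 0.0000 0.0000 -1.0000
    outer loop
      vertex 0.000 7.000 0.000
      vertex 1.337 11.114 0.000
      vertex 14.000 7.000 0.000
    endloop
  endfacet
  facet normal 0.0000 0.0000 -1.0000
    outer loop
      vertex 1.337 2.886 0.000
      vertex 0.000 7.000 0.000
      vertex 14.000 7.000 0.000
    endloop
  endfacet
  facet normal 0.0000 0.0000 -1.0000
    outer loop
      vertex 4.837 0.343 0.000
      vertex 1.337 2.886 0.000
      vertex 14.000 7.000 0.000
    endloop
  endfacet
  facet normal 0.0000 0.0000 -1.0000
    outer loop
      vertex 9.163 0.343 0.000
      vertex 4.837 0.343 0.000
      vertex 14.000 7.000 0.000
    endloop
  endfacet
  facet normal 0.0000 0.0000 -1.0000
    outer loop
      vertex 12.663 2.886 0.000
      vertex 9.163 0.343 0.000
      vertex 14.000 7.000 0.000
    endloop
  endfacet
  facet normal 0.9252 0.3007 0.2313
    outer loop
      vertex 14.000 7.000 0.000
      vertex 12.663 11.114 0.000
      vertex 7.000 7.000 28.000
    endloop
  endfacet
  facet normal 0.5719 0.7871 0.2313
    outer loop
      vertex 12.663 11.114 0.000
      vertex 9.163 13.657 0.000
      vertex 7.000 7.000 28.000
    endloop
  endfacet
  facet normal 0.0000 0.9729 0.2313
    outer loop
      vertex 9.163 13.657 0.000
      vertex 4.837 13.657 0.000
      vertex 7.000 7.000 28.000
    endloop
  endfacet
  facet normal -0.5719 0.7871 0.2313
    outer loop
      vertex 4.837 13.657 0.000
      vertex 1.337 11.114 0.000
      vertex 7.000 7.000 28.000
    endloop
  endfacet
  facet normal -0.9252 0.3007 0.2313
    outer loop
      vertex 1.337 11.114 0.000
      vertex 0.000 7.000 0.000
      vertex 7.000 7.000 28.000
    endloop
  endfacet
  facet normal -0.9252 -0.3007 0.2313
    outer loop
      vertex 0.000 7.000 0.000
      vertex 1.337 2.886 0.000
      vertex 7.000 7.000 28.000
    endloop
  endfacet
  facet normal -0.5719 -0.7871 0.2313
    outer loop
      vertex 1.337 2.886 0.000
      vertex 4.837 0.343 0.000
      vertex 7.000 7.000 28.000
    endloop
  endfacet
  facet normal 0.0000 -0.9729 0.2313
    outer loop
      vertex 4.837 0.343 0.000
      vertex 9.163 0.343 0.000
      vertex 7.000 7.000 28.000
    endloop
  endfacet
  facet normal 0.5719 -0.7871 0.2313
    outer loop
      vertex 9.163 0.343 0.000
      vertex 12.663 2.886 0.000
      vertex 7.000 7.000 28.000
    endloop
  endfacet
  facet normal 0.9252 -0.3007 0.2313
    outer loop
      vertex 12.663 2.886 0.000
      vertex 14.000 7.000 0.000
      vertex 7.000 7.000 28.000
    endloop
  endfacet
endsolid part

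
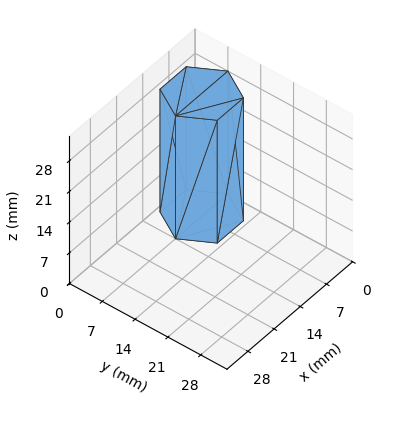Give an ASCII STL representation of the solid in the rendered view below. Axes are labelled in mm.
Reading the render: the shape is a regular 6-sided prism (a cylinder approximated with 6 flat sides), circumscribed radius ≈ 7 mm, height ≈ 28 mm (dimensions read to the nearest mm from the axis ticks). For the STL, each face is triangulated and given an outward normal.

solid part
  facet normal 0.0000 0.0000 -1.0000
    outer loop
      vertex 3.5 13.1 0.0
      vertex 10.5 13.1 0.0
      vertex 14.0 7.0 0.0
    endloop
  endfacet
  facet normal 0.0000 0.0000 -1.0000
    outer loop
      vertex 0.0 7.0 0.0
      vertex 3.5 13.1 0.0
      vertex 14.0 7.0 0.0
    endloop
  endfacet
  facet normal 0.0000 0.0000 -1.0000
    outer loop
      vertex 3.5 0.9 0.0
      vertex 0.0 7.0 0.0
      vertex 14.0 7.0 0.0
    endloop
  endfacet
  facet normal 0.0000 0.0000 -1.0000
    outer loop
      vertex 10.5 0.9 0.0
      vertex 3.5 0.9 0.0
      vertex 14.0 7.0 0.0
    endloop
  endfacet
  facet normal 0.0000 0.0000 1.0000
    outer loop
      vertex 14.0 7.0 28.0
      vertex 10.5 13.1 28.0
      vertex 3.5 13.1 28.0
    endloop
  endfacet
  facet normal 0.0000 0.0000 1.0000
    outer loop
      vertex 14.0 7.0 28.0
      vertex 3.5 13.1 28.0
      vertex 0.0 7.0 28.0
    endloop
  endfacet
  facet normal 0.0000 0.0000 1.0000
    outer loop
      vertex 14.0 7.0 28.0
      vertex 0.0 7.0 28.0
      vertex 3.5 0.9 28.0
    endloop
  endfacet
  facet normal 0.0000 0.0000 1.0000
    outer loop
      vertex 14.0 7.0 28.0
      vertex 3.5 0.9 28.0
      vertex 10.5 0.9 28.0
    endloop
  endfacet
  facet normal 0.8674 0.4977 0.0000
    outer loop
      vertex 14.0 7.0 0.0
      vertex 10.5 13.1 0.0
      vertex 10.5 13.1 28.0
    endloop
  endfacet
  facet normal 0.8674 0.4977 0.0000
    outer loop
      vertex 14.0 7.0 0.0
      vertex 10.5 13.1 28.0
      vertex 14.0 7.0 28.0
    endloop
  endfacet
  facet normal 0.0000 1.0000 0.0000
    outer loop
      vertex 10.5 13.1 0.0
      vertex 3.5 13.1 0.0
      vertex 3.5 13.1 28.0
    endloop
  endfacet
  facet normal 0.0000 1.0000 0.0000
    outer loop
      vertex 10.5 13.1 0.0
      vertex 3.5 13.1 28.0
      vertex 10.5 13.1 28.0
    endloop
  endfacet
  facet normal -0.8674 0.4977 0.0000
    outer loop
      vertex 3.5 13.1 0.0
      vertex 0.0 7.0 0.0
      vertex 0.0 7.0 28.0
    endloop
  endfacet
  facet normal -0.8674 0.4977 0.0000
    outer loop
      vertex 3.5 13.1 0.0
      vertex 0.0 7.0 28.0
      vertex 3.5 13.1 28.0
    endloop
  endfacet
  facet normal -0.8674 -0.4977 0.0000
    outer loop
      vertex 0.0 7.0 0.0
      vertex 3.5 0.9 0.0
      vertex 3.5 0.9 28.0
    endloop
  endfacet
  facet normal -0.8674 -0.4977 0.0000
    outer loop
      vertex 0.0 7.0 0.0
      vertex 3.5 0.9 28.0
      vertex 0.0 7.0 28.0
    endloop
  endfacet
  facet normal 0.0000 -1.0000 0.0000
    outer loop
      vertex 3.5 0.9 0.0
      vertex 10.5 0.9 0.0
      vertex 10.5 0.9 28.0
    endloop
  endfacet
  facet normal 0.0000 -1.0000 0.0000
    outer loop
      vertex 3.5 0.9 0.0
      vertex 10.5 0.9 28.0
      vertex 3.5 0.9 28.0
    endloop
  endfacet
  facet normal 0.8674 -0.4977 0.0000
    outer loop
      vertex 10.5 0.9 0.0
      vertex 14.0 7.0 0.0
      vertex 14.0 7.0 28.0
    endloop
  endfacet
  facet normal 0.8674 -0.4977 0.0000
    outer loop
      vertex 10.5 0.9 0.0
      vertex 14.0 7.0 28.0
      vertex 10.5 0.9 28.0
    endloop
  endfacet
endsolid part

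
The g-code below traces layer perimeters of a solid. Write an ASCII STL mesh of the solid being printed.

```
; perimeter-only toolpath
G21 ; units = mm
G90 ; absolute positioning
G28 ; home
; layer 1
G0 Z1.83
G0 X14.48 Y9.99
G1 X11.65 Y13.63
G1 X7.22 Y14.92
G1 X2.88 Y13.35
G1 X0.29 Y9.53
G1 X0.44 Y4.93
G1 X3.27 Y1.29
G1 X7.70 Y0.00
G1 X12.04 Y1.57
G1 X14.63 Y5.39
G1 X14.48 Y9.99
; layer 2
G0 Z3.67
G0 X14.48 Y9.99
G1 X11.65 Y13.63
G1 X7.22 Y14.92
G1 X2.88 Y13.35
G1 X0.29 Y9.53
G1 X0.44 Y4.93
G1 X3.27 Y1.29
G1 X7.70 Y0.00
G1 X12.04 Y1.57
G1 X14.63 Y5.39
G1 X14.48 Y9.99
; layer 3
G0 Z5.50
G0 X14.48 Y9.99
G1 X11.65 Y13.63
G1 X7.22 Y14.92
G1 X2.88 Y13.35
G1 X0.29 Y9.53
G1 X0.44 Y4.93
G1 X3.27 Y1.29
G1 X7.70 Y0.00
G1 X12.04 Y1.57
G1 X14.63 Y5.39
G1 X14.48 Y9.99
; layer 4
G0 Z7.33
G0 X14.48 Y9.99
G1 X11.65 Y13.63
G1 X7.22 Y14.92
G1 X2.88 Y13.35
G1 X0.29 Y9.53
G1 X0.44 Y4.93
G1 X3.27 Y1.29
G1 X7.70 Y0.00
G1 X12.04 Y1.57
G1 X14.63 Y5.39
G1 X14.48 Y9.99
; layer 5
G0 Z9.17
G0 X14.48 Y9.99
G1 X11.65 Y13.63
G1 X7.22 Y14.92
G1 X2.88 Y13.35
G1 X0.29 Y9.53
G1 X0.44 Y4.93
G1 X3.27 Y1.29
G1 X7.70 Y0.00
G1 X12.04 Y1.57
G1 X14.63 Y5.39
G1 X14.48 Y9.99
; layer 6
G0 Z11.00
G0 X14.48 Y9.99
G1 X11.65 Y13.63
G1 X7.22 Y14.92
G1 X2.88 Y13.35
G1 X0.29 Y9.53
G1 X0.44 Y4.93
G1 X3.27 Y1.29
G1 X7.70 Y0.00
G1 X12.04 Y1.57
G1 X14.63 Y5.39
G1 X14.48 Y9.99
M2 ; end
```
solid part
  facet normal 0.0000 0.0000 -1.0000
    outer loop
      vertex 7.22 14.92 0.00
      vertex 11.65 13.63 0.00
      vertex 14.48 9.99 0.00
    endloop
  endfacet
  facet normal 0.0000 0.0000 -1.0000
    outer loop
      vertex 2.88 13.35 0.00
      vertex 7.22 14.92 0.00
      vertex 14.48 9.99 0.00
    endloop
  endfacet
  facet normal 0.0000 0.0000 -1.0000
    outer loop
      vertex 0.29 9.53 0.00
      vertex 2.88 13.35 0.00
      vertex 14.48 9.99 0.00
    endloop
  endfacet
  facet normal 0.0000 0.0000 -1.0000
    outer loop
      vertex 0.44 4.93 0.00
      vertex 0.29 9.53 0.00
      vertex 14.48 9.99 0.00
    endloop
  endfacet
  facet normal 0.0000 0.0000 -1.0000
    outer loop
      vertex 3.27 1.29 0.00
      vertex 0.44 4.93 0.00
      vertex 14.48 9.99 0.00
    endloop
  endfacet
  facet normal 0.0000 0.0000 -1.0000
    outer loop
      vertex 7.70 0.00 0.00
      vertex 3.27 1.29 0.00
      vertex 14.48 9.99 0.00
    endloop
  endfacet
  facet normal 0.0000 0.0000 -1.0000
    outer loop
      vertex 12.04 1.57 0.00
      vertex 7.70 0.00 0.00
      vertex 14.48 9.99 0.00
    endloop
  endfacet
  facet normal 0.0000 0.0000 -1.0000
    outer loop
      vertex 14.63 5.39 0.00
      vertex 12.04 1.57 0.00
      vertex 14.48 9.99 0.00
    endloop
  endfacet
  facet normal 0.0000 0.0000 1.0000
    outer loop
      vertex 14.48 9.99 11.00
      vertex 11.65 13.63 11.00
      vertex 7.22 14.92 11.00
    endloop
  endfacet
  facet normal 0.0000 0.0000 1.0000
    outer loop
      vertex 14.48 9.99 11.00
      vertex 7.22 14.92 11.00
      vertex 2.88 13.35 11.00
    endloop
  endfacet
  facet normal 0.0000 0.0000 1.0000
    outer loop
      vertex 14.48 9.99 11.00
      vertex 2.88 13.35 11.00
      vertex 0.29 9.53 11.00
    endloop
  endfacet
  facet normal 0.0000 0.0000 1.0000
    outer loop
      vertex 14.48 9.99 11.00
      vertex 0.29 9.53 11.00
      vertex 0.44 4.93 11.00
    endloop
  endfacet
  facet normal 0.0000 0.0000 1.0000
    outer loop
      vertex 14.48 9.99 11.00
      vertex 0.44 4.93 11.00
      vertex 3.27 1.29 11.00
    endloop
  endfacet
  facet normal 0.0000 0.0000 1.0000
    outer loop
      vertex 14.48 9.99 11.00
      vertex 3.27 1.29 11.00
      vertex 7.70 0.00 11.00
    endloop
  endfacet
  facet normal 0.0000 0.0000 1.0000
    outer loop
      vertex 14.48 9.99 11.00
      vertex 7.70 0.00 11.00
      vertex 12.04 1.57 11.00
    endloop
  endfacet
  facet normal 0.0000 0.0000 1.0000
    outer loop
      vertex 14.48 9.99 11.00
      vertex 12.04 1.57 11.00
      vertex 14.63 5.39 11.00
    endloop
  endfacet
  facet normal 0.7895 0.6138 0.0000
    outer loop
      vertex 14.48 9.99 0.00
      vertex 11.65 13.63 0.00
      vertex 11.65 13.63 11.00
    endloop
  endfacet
  facet normal 0.7895 0.6138 0.0000
    outer loop
      vertex 14.48 9.99 0.00
      vertex 11.65 13.63 11.00
      vertex 14.48 9.99 11.00
    endloop
  endfacet
  facet normal 0.2796 0.9601 0.0000
    outer loop
      vertex 11.65 13.63 0.00
      vertex 7.22 14.92 0.00
      vertex 7.22 14.92 11.00
    endloop
  endfacet
  facet normal 0.2796 0.9601 0.0000
    outer loop
      vertex 11.65 13.63 0.00
      vertex 7.22 14.92 11.00
      vertex 11.65 13.63 11.00
    endloop
  endfacet
  facet normal -0.3402 0.9404 0.0000
    outer loop
      vertex 7.22 14.92 0.00
      vertex 2.88 13.35 0.00
      vertex 2.88 13.35 11.00
    endloop
  endfacet
  facet normal -0.3402 0.9404 0.0000
    outer loop
      vertex 7.22 14.92 0.00
      vertex 2.88 13.35 11.00
      vertex 7.22 14.92 11.00
    endloop
  endfacet
  facet normal -0.8277 0.5612 0.0000
    outer loop
      vertex 2.88 13.35 0.00
      vertex 0.29 9.53 0.00
      vertex 0.29 9.53 11.00
    endloop
  endfacet
  facet normal -0.8277 0.5612 0.0000
    outer loop
      vertex 2.88 13.35 0.00
      vertex 0.29 9.53 11.00
      vertex 2.88 13.35 11.00
    endloop
  endfacet
  facet normal -0.9995 -0.0326 0.0000
    outer loop
      vertex 0.29 9.53 0.00
      vertex 0.44 4.93 0.00
      vertex 0.44 4.93 11.00
    endloop
  endfacet
  facet normal -0.9995 -0.0326 0.0000
    outer loop
      vertex 0.29 9.53 0.00
      vertex 0.44 4.93 11.00
      vertex 0.29 9.53 11.00
    endloop
  endfacet
  facet normal -0.7895 -0.6138 0.0000
    outer loop
      vertex 0.44 4.93 0.00
      vertex 3.27 1.29 0.00
      vertex 3.27 1.29 11.00
    endloop
  endfacet
  facet normal -0.7895 -0.6138 0.0000
    outer loop
      vertex 0.44 4.93 0.00
      vertex 3.27 1.29 11.00
      vertex 0.44 4.93 11.00
    endloop
  endfacet
  facet normal -0.2796 -0.9601 0.0000
    outer loop
      vertex 3.27 1.29 0.00
      vertex 7.70 0.00 0.00
      vertex 7.70 0.00 11.00
    endloop
  endfacet
  facet normal -0.2796 -0.9601 0.0000
    outer loop
      vertex 3.27 1.29 0.00
      vertex 7.70 0.00 11.00
      vertex 3.27 1.29 11.00
    endloop
  endfacet
  facet normal 0.3402 -0.9404 0.0000
    outer loop
      vertex 7.70 0.00 0.00
      vertex 12.04 1.57 0.00
      vertex 12.04 1.57 11.00
    endloop
  endfacet
  facet normal 0.3402 -0.9404 0.0000
    outer loop
      vertex 7.70 0.00 0.00
      vertex 12.04 1.57 11.00
      vertex 7.70 0.00 11.00
    endloop
  endfacet
  facet normal 0.8277 -0.5612 0.0000
    outer loop
      vertex 12.04 1.57 0.00
      vertex 14.63 5.39 0.00
      vertex 14.63 5.39 11.00
    endloop
  endfacet
  facet normal 0.8277 -0.5612 0.0000
    outer loop
      vertex 12.04 1.57 0.00
      vertex 14.63 5.39 11.00
      vertex 12.04 1.57 11.00
    endloop
  endfacet
  facet normal 0.9995 0.0326 0.0000
    outer loop
      vertex 14.63 5.39 0.00
      vertex 14.48 9.99 0.00
      vertex 14.48 9.99 11.00
    endloop
  endfacet
  facet normal 0.9995 0.0326 0.0000
    outer loop
      vertex 14.63 5.39 0.00
      vertex 14.48 9.99 11.00
      vertex 14.63 5.39 11.00
    endloop
  endfacet
endsolid part

The G0 Z moves step by Δz≈1.83 mm. Every layer's G1 loop is the same polygon, so the solid is a straight extrusion of it from z=0 to z≈11. Closing with flat bottom and top caps and triangulating gives 36 facets — a regular 10-sided prism (a cylinder approximated with 10 flat sides), circumscribed radius ≈ 7.46 mm, height ≈ 11 mm.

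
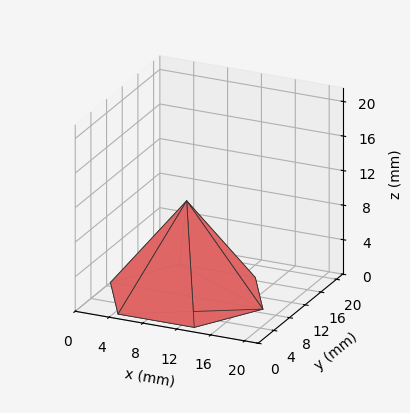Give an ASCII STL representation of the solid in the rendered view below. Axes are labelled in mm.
Reading the render: the shape is a regular 6-sided pyramid, base circumscribed radius ≈ 9 mm, apex at z ≈ 11 mm (dimensions read to the nearest mm from the axis ticks). For the STL, each face is triangulated and given an outward normal.

solid part
  facet normal 0.0000 0.0000 -1.0000
    outer loop
      vertex 4.500 16.794 0.000
      vertex 13.500 16.794 0.000
      vertex 18.000 9.000 0.000
    endloop
  endfacet
  facet normal 0.0000 0.0000 -1.0000
    outer loop
      vertex 0.000 9.000 0.000
      vertex 4.500 16.794 0.000
      vertex 18.000 9.000 0.000
    endloop
  endfacet
  facet normal 0.0000 0.0000 -1.0000
    outer loop
      vertex 4.500 1.206 0.000
      vertex 0.000 9.000 0.000
      vertex 18.000 9.000 0.000
    endloop
  endfacet
  facet normal 0.0000 0.0000 -1.0000
    outer loop
      vertex 13.500 1.206 0.000
      vertex 4.500 1.206 0.000
      vertex 18.000 9.000 0.000
    endloop
  endfacet
  facet normal 0.7066 0.4080 0.5781
    outer loop
      vertex 18.000 9.000 0.000
      vertex 13.500 16.794 0.000
      vertex 9.000 9.000 11.000
    endloop
  endfacet
  facet normal 0.0000 0.8159 0.5781
    outer loop
      vertex 13.500 16.794 0.000
      vertex 4.500 16.794 0.000
      vertex 9.000 9.000 11.000
    endloop
  endfacet
  facet normal -0.7066 0.4080 0.5781
    outer loop
      vertex 4.500 16.794 0.000
      vertex 0.000 9.000 0.000
      vertex 9.000 9.000 11.000
    endloop
  endfacet
  facet normal -0.7066 -0.4080 0.5781
    outer loop
      vertex 0.000 9.000 0.000
      vertex 4.500 1.206 0.000
      vertex 9.000 9.000 11.000
    endloop
  endfacet
  facet normal 0.0000 -0.8159 0.5781
    outer loop
      vertex 4.500 1.206 0.000
      vertex 13.500 1.206 0.000
      vertex 9.000 9.000 11.000
    endloop
  endfacet
  facet normal 0.7066 -0.4080 0.5781
    outer loop
      vertex 13.500 1.206 0.000
      vertex 18.000 9.000 0.000
      vertex 9.000 9.000 11.000
    endloop
  endfacet
endsolid part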